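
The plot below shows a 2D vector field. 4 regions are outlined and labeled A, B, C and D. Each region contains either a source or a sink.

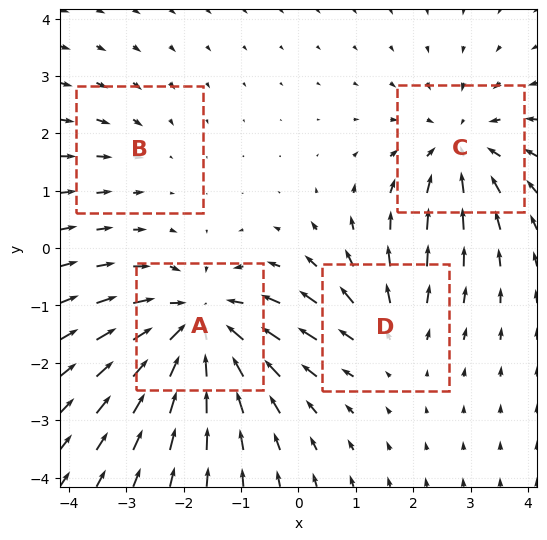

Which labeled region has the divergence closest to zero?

B

Divergence at each region's feature centre — A: about -6, B: about -2, C: about -4, D: about +3. Region B is closest to zero.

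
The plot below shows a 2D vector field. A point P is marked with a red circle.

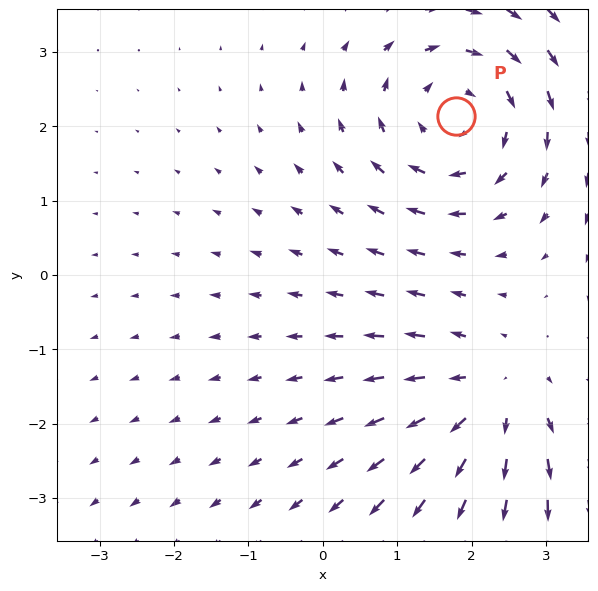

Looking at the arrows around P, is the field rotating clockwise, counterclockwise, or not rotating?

Near P at (1.8, 2.1) the arrows circulate clockwise. The curl (z-component) there is about -3; negative curl means clockwise rotation.

clockwise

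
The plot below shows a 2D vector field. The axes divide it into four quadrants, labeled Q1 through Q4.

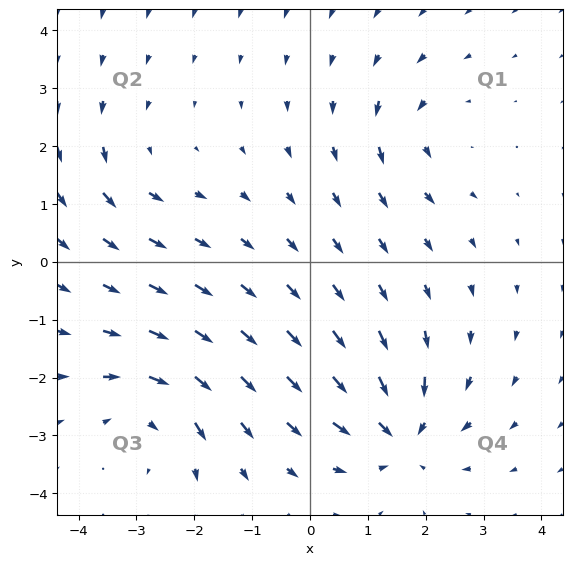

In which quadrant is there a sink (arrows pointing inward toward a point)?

The sink sits at approximately (1.6, -3.0), which lies in quadrant Q4. The divergence there is about -6, negative as expected for a sink.

Q4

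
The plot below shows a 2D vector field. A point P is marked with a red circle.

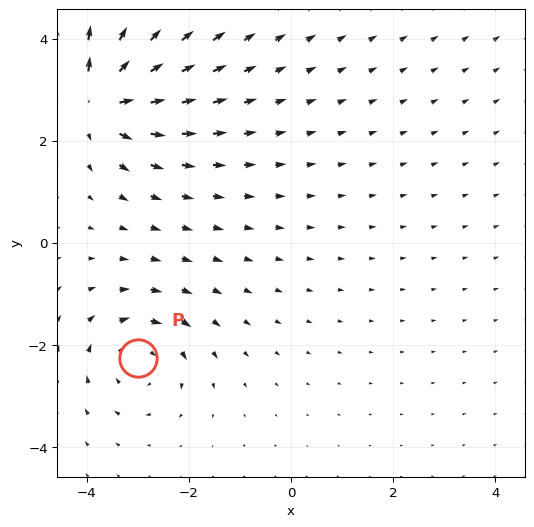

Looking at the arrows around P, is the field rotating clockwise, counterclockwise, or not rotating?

Near P at (-3.0, -2.3) the arrows circulate clockwise. The curl (z-component) there is about -4; negative curl means clockwise rotation.

clockwise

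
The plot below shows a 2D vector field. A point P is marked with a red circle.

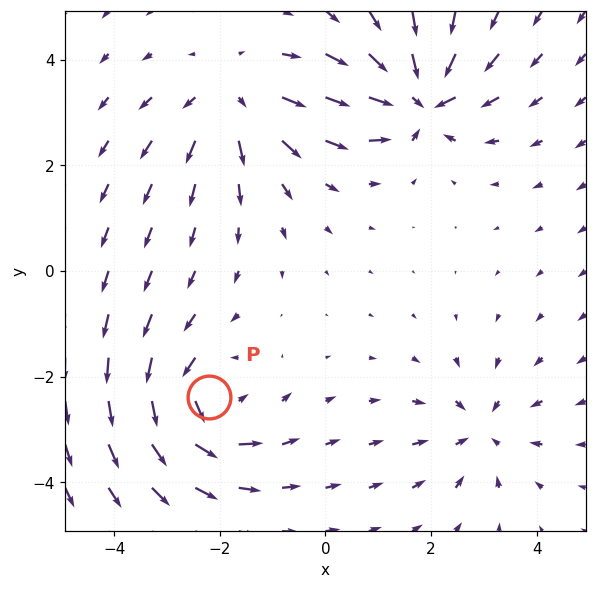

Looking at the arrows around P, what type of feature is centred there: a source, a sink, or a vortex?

vortex

At P (-2.2, -2.4) the arrows circulate counterclockwise. Divergence ≈0, curl about +5 — near-zero divergence with nonzero curl is a vortex.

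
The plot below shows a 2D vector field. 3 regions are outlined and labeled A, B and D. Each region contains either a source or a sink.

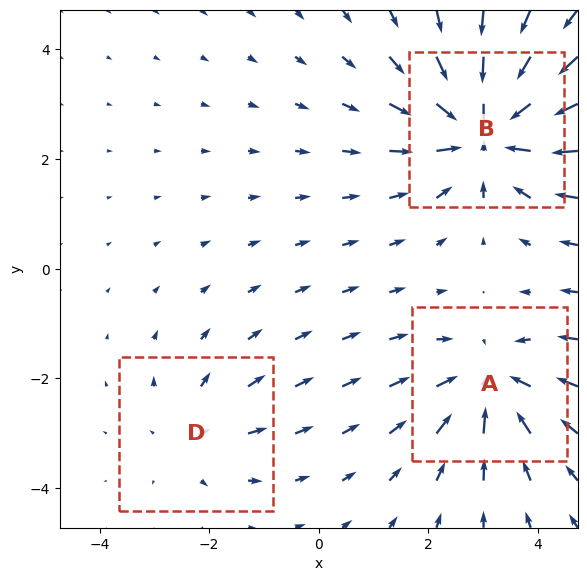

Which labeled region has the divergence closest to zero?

D

Divergence at each region's feature centre — A: about -3, B: about -5, D: about +2. Region D is closest to zero.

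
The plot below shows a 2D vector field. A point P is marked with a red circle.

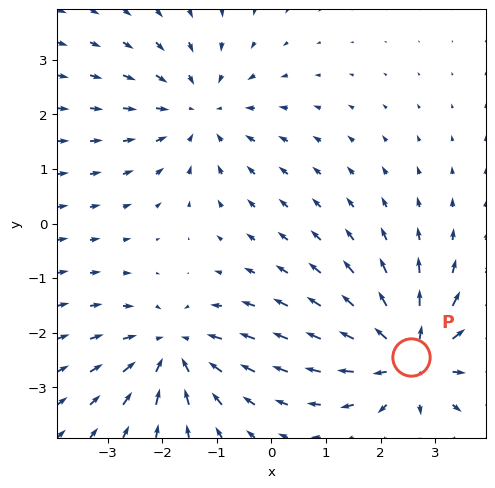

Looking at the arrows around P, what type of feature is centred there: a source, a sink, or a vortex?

source

At P (2.6, -2.4) the arrows spread outward. Divergence about +5, curl ≈0 — positive divergence with near-zero curl is a source.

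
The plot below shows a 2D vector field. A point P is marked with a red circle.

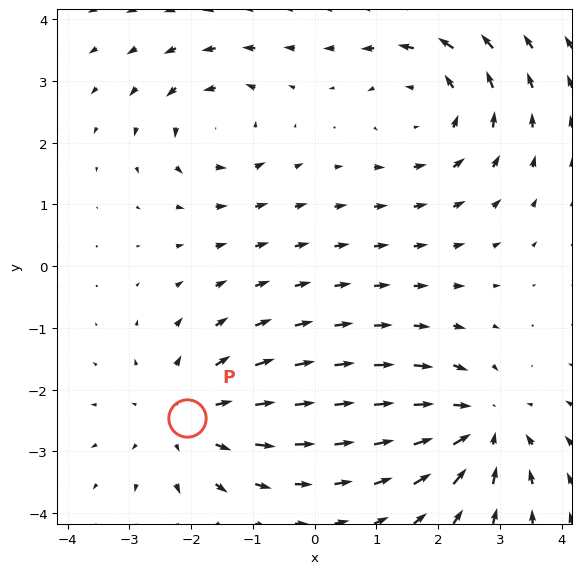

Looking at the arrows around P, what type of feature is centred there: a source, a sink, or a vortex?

At P (-2.1, -2.5) the arrows spread outward. Divergence about +4, curl ≈0 — positive divergence with near-zero curl is a source.

source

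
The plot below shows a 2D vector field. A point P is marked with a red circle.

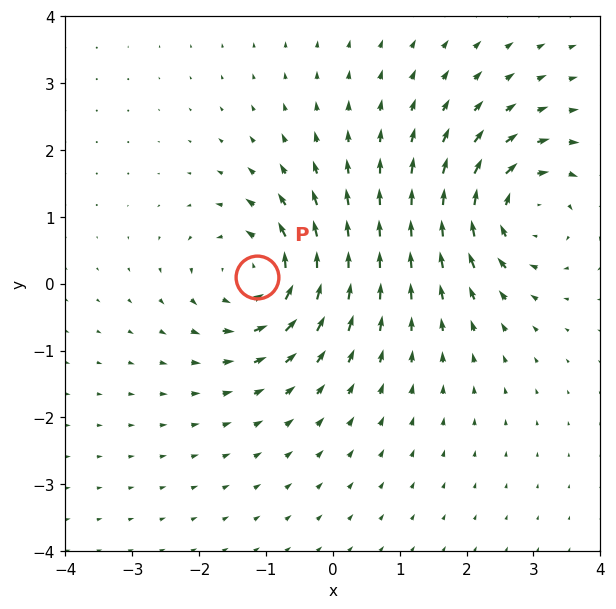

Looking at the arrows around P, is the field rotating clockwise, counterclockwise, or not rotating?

counterclockwise

Near P at (-1.1, 0.1) the arrows circulate counterclockwise. The curl (z-component) there is about +6; positive curl means counterclockwise rotation.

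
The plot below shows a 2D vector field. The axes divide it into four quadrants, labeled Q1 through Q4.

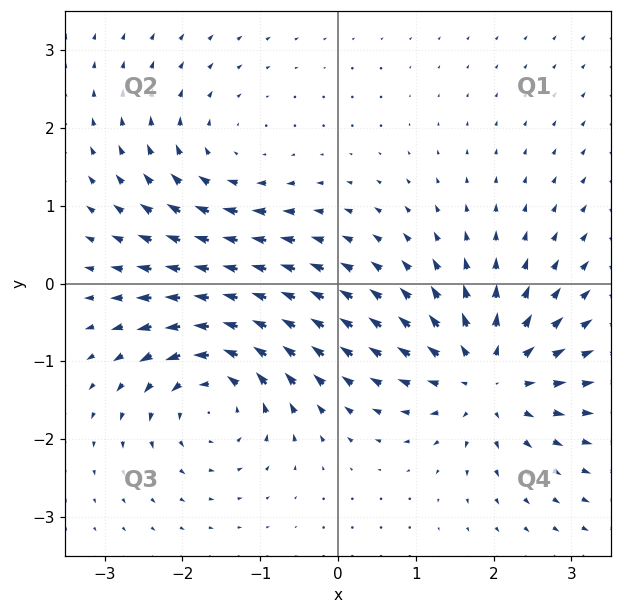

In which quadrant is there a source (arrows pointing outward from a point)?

Q4

The source sits at approximately (1.9, -1.2), which lies in quadrant Q4. The divergence there is about +6, positive as expected for a source.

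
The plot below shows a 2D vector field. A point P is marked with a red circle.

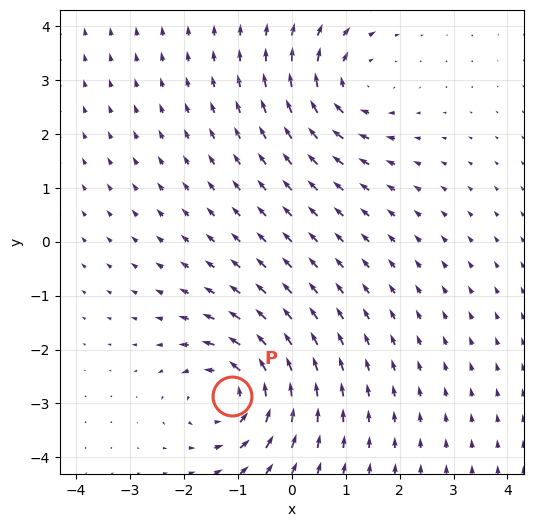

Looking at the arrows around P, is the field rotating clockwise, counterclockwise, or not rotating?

counterclockwise

Near P at (-1.1, -2.9) the arrows circulate counterclockwise. The curl (z-component) there is about +5; positive curl means counterclockwise rotation.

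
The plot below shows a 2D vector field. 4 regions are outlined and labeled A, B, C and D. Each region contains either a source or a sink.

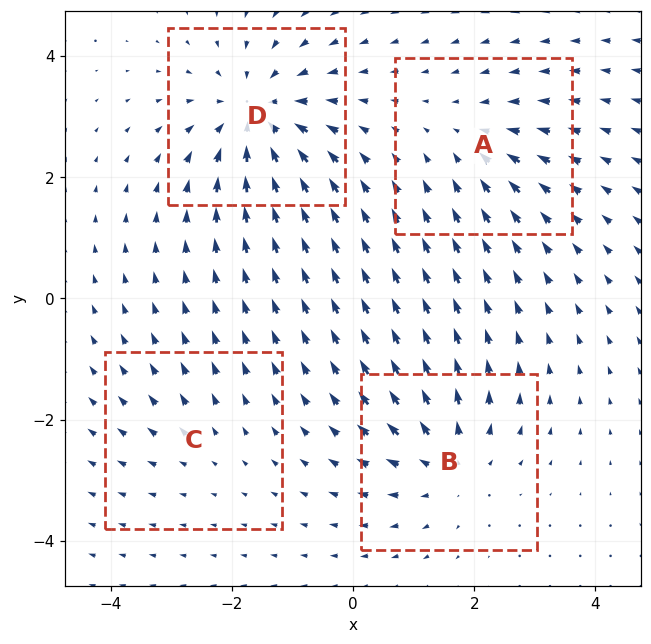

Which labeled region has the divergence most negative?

Divergence at each region's feature centre — A: about -3, B: about +5, C: about +2, D: about -6. Region D is most negative.

D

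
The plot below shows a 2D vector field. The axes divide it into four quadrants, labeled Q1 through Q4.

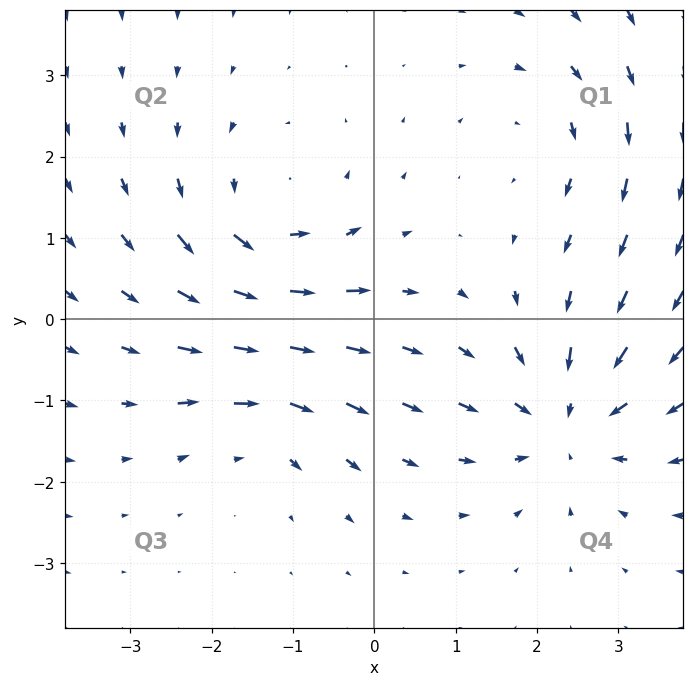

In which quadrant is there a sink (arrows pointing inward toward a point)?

Q4

The sink sits at approximately (2.4, -1.2), which lies in quadrant Q4. The divergence there is about -5, negative as expected for a sink.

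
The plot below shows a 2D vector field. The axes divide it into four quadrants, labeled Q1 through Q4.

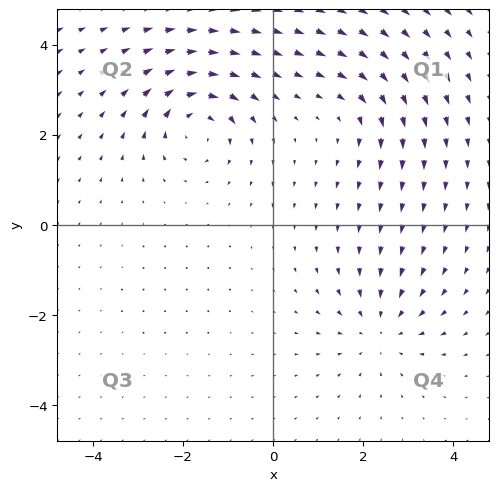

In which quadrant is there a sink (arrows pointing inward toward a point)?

Q4

The sink sits at approximately (2.4, -2.3), which lies in quadrant Q4. The divergence there is about -3, negative as expected for a sink.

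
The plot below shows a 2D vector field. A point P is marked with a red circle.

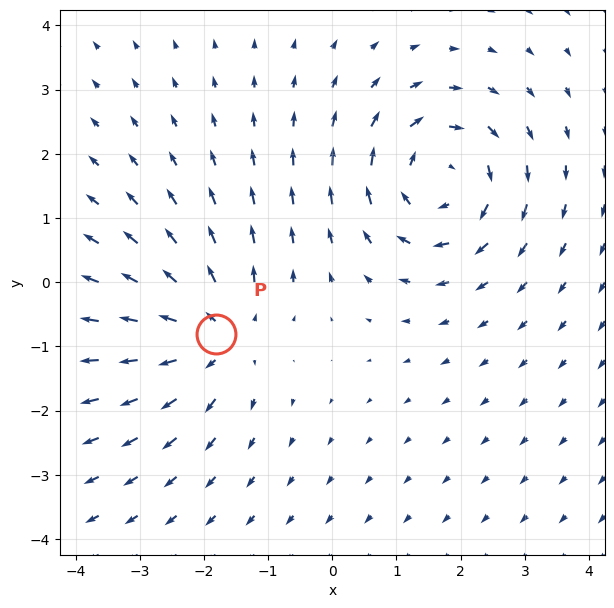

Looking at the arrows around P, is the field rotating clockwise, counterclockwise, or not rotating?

not rotating

Near P at (-1.8, -0.8) the arrows show no circulation. The curl there is ≈0.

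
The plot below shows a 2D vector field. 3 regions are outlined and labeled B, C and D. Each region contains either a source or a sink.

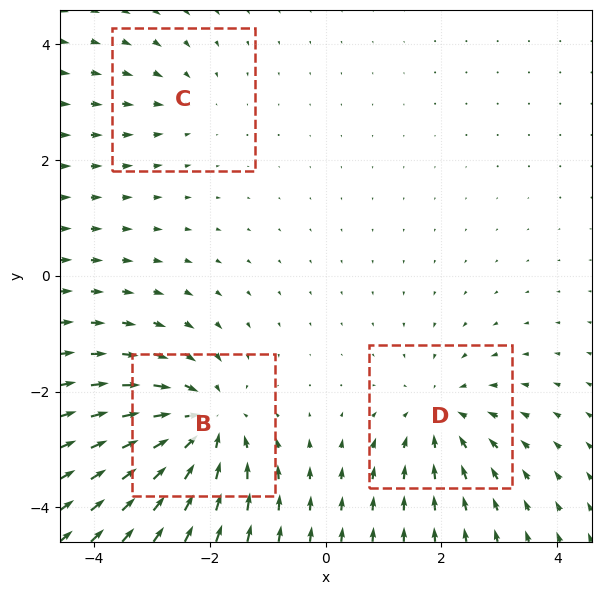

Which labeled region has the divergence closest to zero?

Divergence at each region's feature centre — B: about -5, C: about -2, D: about -3. Region C is closest to zero.

C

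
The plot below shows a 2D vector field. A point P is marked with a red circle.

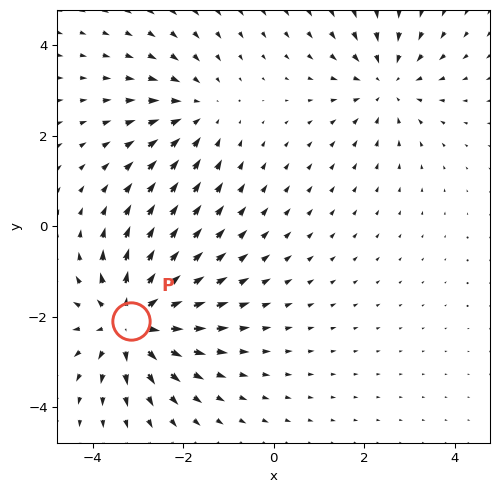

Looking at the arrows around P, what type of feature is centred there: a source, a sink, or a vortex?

At P (-3.2, -2.1) the arrows spread outward. Divergence about +5, curl ≈0 — positive divergence with near-zero curl is a source.

source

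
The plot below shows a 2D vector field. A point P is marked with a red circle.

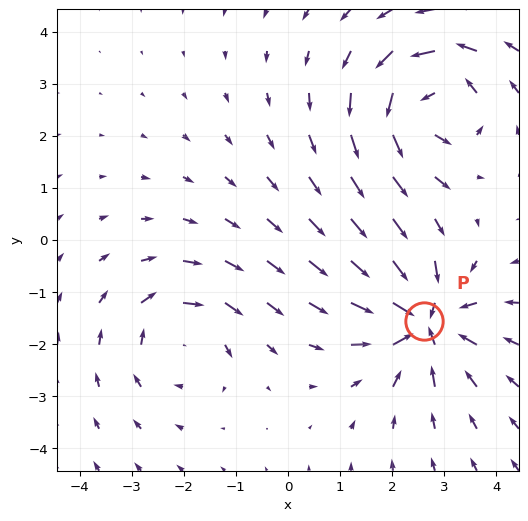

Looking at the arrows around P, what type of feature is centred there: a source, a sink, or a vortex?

At P (2.6, -1.6) the arrows converge inward. Divergence about -6, curl ≈0 — negative divergence with near-zero curl is a sink.

sink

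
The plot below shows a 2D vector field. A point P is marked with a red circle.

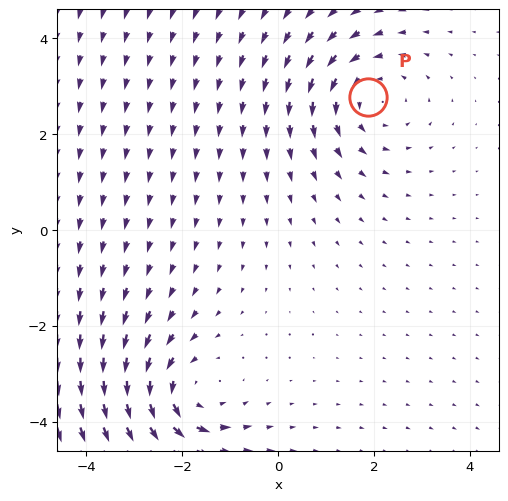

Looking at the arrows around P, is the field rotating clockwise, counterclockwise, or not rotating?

Near P at (1.9, 2.8) the arrows circulate counterclockwise. The curl (z-component) there is about +3; positive curl means counterclockwise rotation.

counterclockwise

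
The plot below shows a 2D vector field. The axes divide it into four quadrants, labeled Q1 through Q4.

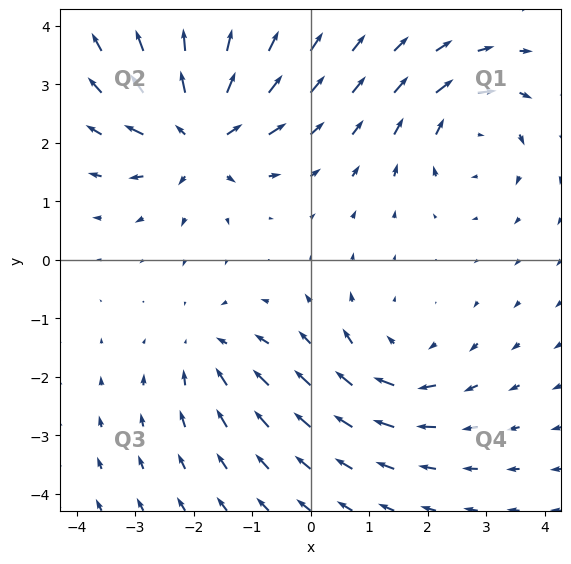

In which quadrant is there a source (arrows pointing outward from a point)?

The source sits at approximately (-1.9, 2.1), which lies in quadrant Q2. The divergence there is about +6, positive as expected for a source.

Q2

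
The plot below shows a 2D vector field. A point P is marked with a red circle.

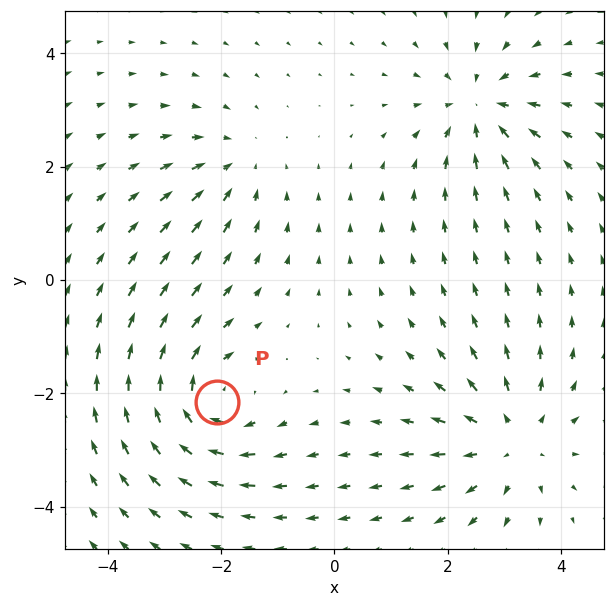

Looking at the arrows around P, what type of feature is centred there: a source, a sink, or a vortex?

At P (-2.1, -2.2) the arrows circulate clockwise. Divergence ≈0, curl about -6 — near-zero divergence with nonzero curl is a vortex.

vortex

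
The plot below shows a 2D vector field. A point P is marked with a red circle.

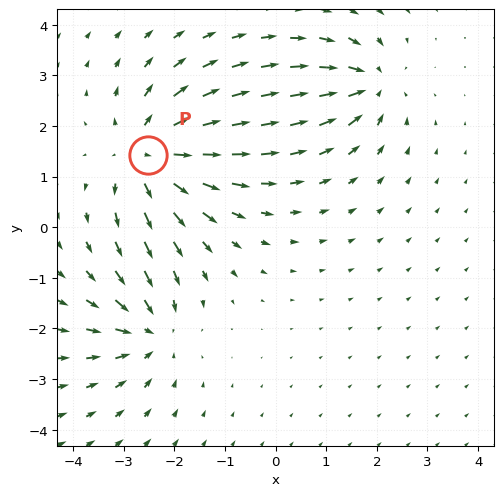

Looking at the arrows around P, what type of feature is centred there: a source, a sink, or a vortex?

source

At P (-2.5, 1.4) the arrows spread outward. Divergence about +5, curl ≈0 — positive divergence with near-zero curl is a source.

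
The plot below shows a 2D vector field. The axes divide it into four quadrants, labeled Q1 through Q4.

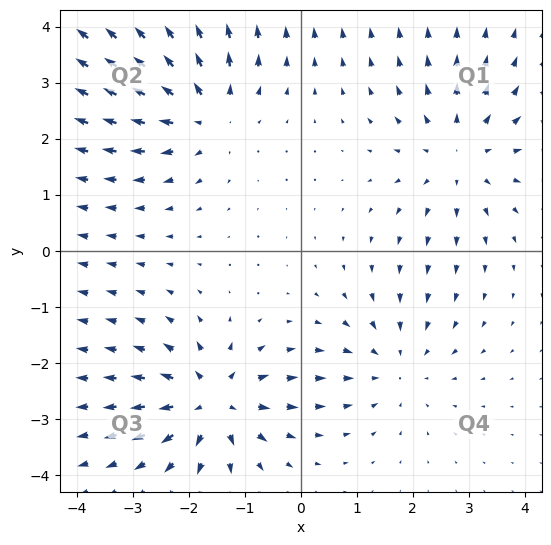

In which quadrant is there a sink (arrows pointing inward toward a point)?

The sink sits at approximately (1.7, -2.1), which lies in quadrant Q4. The divergence there is about -3, negative as expected for a sink.

Q4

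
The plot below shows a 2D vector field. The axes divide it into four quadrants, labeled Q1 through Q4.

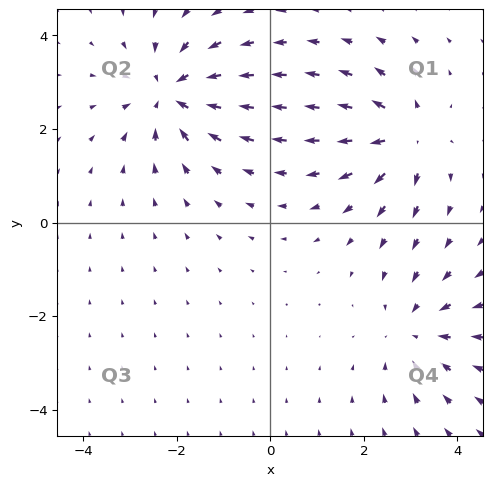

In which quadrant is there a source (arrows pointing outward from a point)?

Q1

The source sits at approximately (2.9, 1.8), which lies in quadrant Q1. The divergence there is about +5, positive as expected for a source.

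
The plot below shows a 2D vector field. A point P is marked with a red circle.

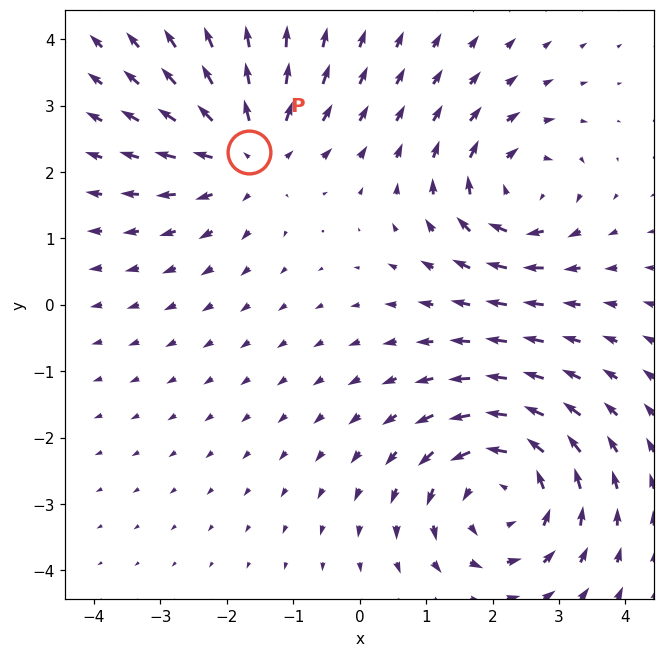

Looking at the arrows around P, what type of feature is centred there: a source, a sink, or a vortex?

source

At P (-1.7, 2.3) the arrows spread outward. Divergence about +3, curl ≈0 — positive divergence with near-zero curl is a source.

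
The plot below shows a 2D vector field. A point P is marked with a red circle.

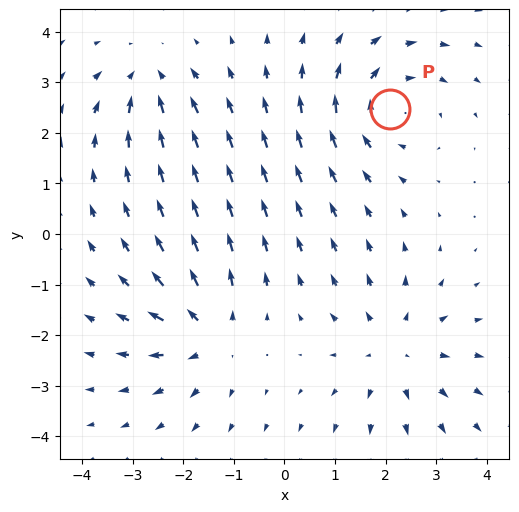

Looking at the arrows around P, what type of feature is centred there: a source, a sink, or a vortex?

At P (2.1, 2.5) the arrows circulate clockwise. Divergence ≈0, curl about -4 — near-zero divergence with nonzero curl is a vortex.

vortex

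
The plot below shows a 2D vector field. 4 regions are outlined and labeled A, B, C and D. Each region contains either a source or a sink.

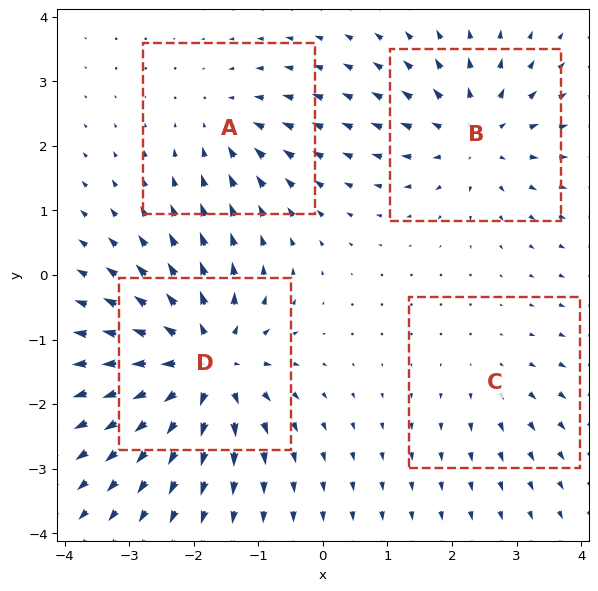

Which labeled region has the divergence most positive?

Divergence at each region's feature centre — A: about -3, B: about +5, C: about +2, D: about +8. Region D is most positive.

D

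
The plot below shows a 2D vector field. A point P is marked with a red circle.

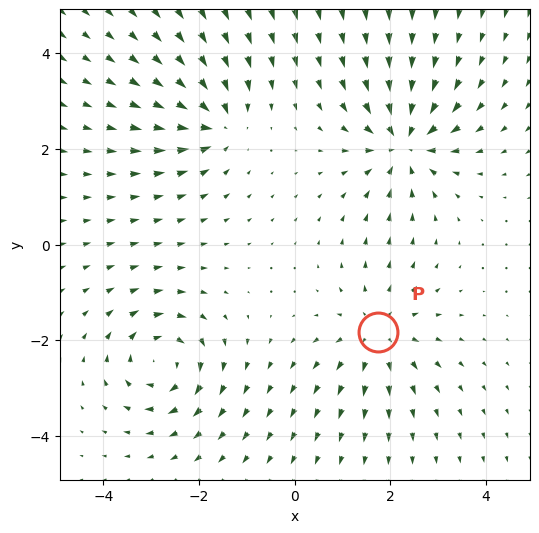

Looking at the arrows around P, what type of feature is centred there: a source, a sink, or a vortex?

source

At P (1.7, -1.8) the arrows spread outward. Divergence about +3, curl ≈0 — positive divergence with near-zero curl is a source.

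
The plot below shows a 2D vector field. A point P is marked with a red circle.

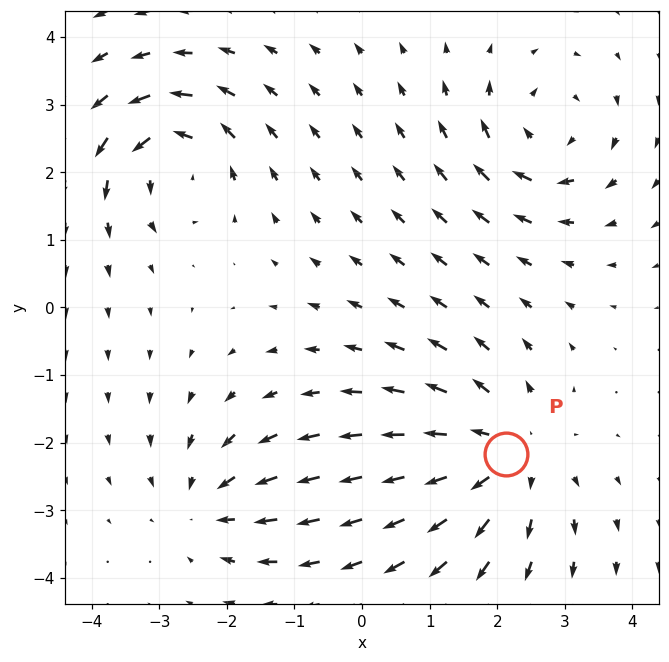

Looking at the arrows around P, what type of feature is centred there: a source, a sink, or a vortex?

source

At P (2.1, -2.2) the arrows spread outward. Divergence about +4, curl ≈0 — positive divergence with near-zero curl is a source.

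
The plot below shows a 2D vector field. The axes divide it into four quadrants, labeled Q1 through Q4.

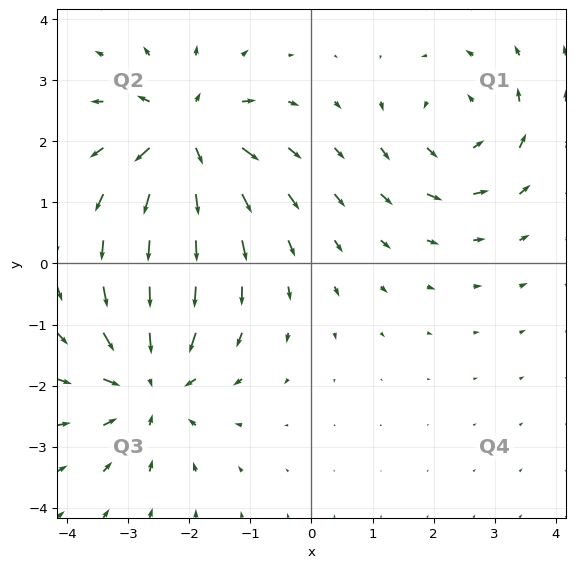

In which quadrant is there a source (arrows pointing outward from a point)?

The source sits at approximately (-2.1, 2.1), which lies in quadrant Q2. The divergence there is about +5, positive as expected for a source.

Q2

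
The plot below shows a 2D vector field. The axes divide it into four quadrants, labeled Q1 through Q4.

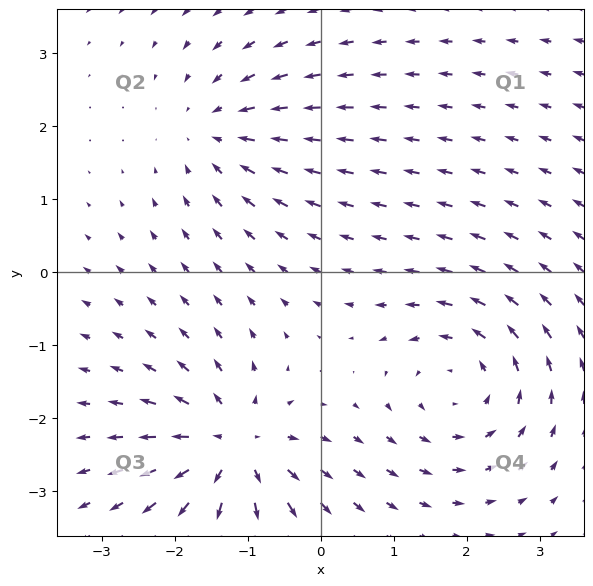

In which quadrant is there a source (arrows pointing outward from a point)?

Q3

The source sits at approximately (-1.2, -2.4), which lies in quadrant Q3. The divergence there is about +6, positive as expected for a source.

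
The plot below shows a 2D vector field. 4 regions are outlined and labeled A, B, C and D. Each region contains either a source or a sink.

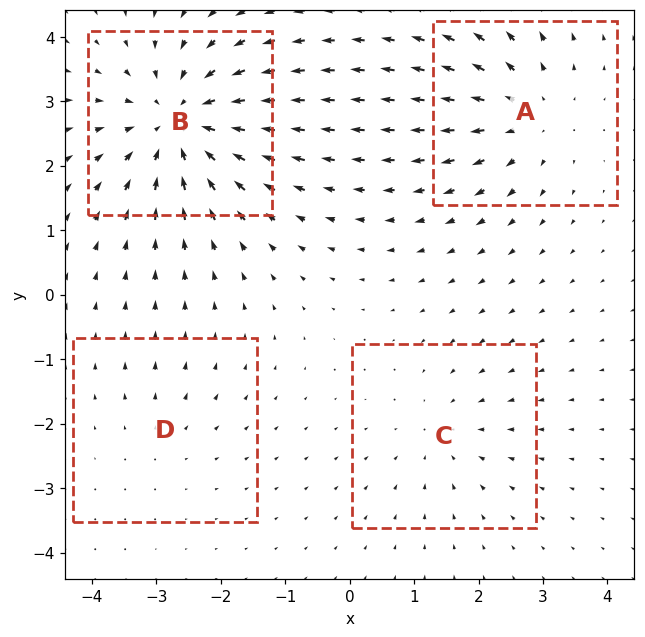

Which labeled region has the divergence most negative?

B

Divergence at each region's feature centre — A: about +4, B: about -6, C: about -3, D: about +2. Region B is most negative.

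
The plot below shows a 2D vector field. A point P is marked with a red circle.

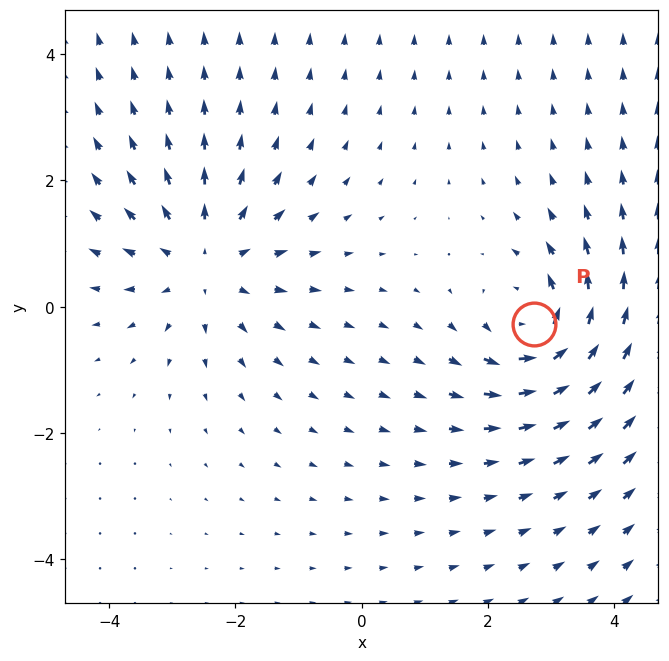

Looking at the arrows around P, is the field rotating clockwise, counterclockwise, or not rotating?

Near P at (2.7, -0.3) the arrows circulate counterclockwise. The curl (z-component) there is about +4; positive curl means counterclockwise rotation.

counterclockwise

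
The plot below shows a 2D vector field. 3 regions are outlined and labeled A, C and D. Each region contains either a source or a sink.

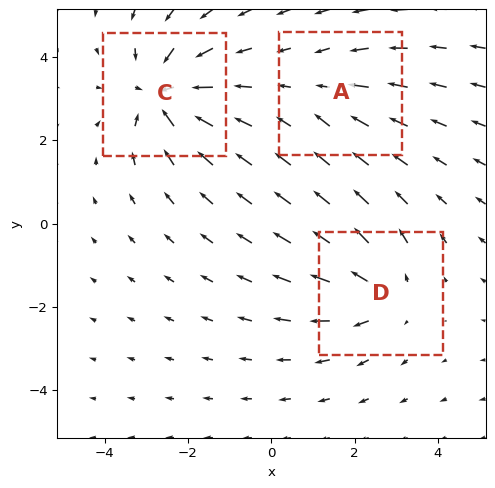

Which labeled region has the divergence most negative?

Divergence at each region's feature centre — A: about -2, C: about -5, D: about +3. Region C is most negative.

C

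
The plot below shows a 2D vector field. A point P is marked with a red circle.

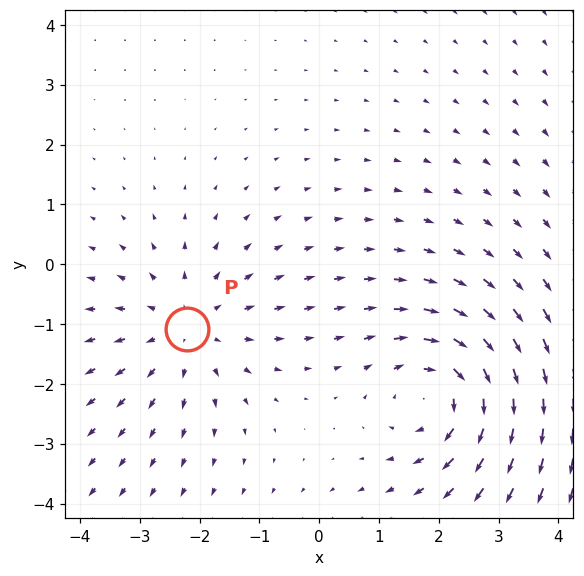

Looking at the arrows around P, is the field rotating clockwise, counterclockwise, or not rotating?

Near P at (-2.2, -1.1) the arrows show no circulation. The curl there is ≈0.

not rotating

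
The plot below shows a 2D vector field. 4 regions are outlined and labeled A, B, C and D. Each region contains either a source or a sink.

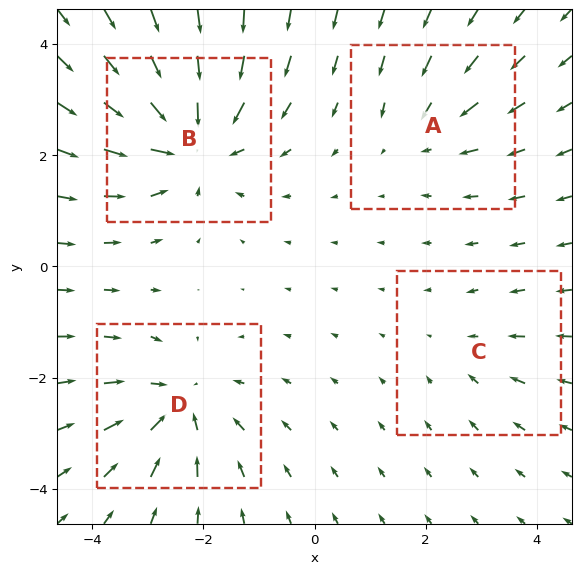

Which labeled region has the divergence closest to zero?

C

Divergence at each region's feature centre — A: about -3, B: about -7, C: about -2, D: about -5. Region C is closest to zero.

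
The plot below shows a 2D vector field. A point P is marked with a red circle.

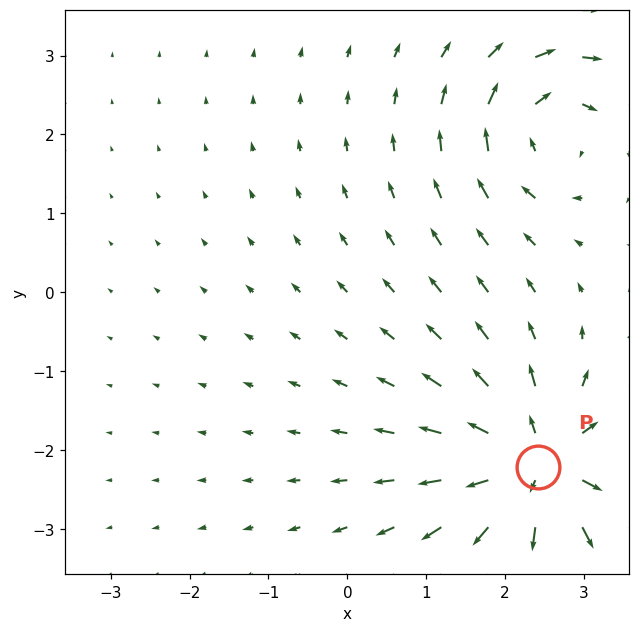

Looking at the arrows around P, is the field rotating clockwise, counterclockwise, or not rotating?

Near P at (2.4, -2.2) the arrows show no circulation. The curl there is ≈0.

not rotating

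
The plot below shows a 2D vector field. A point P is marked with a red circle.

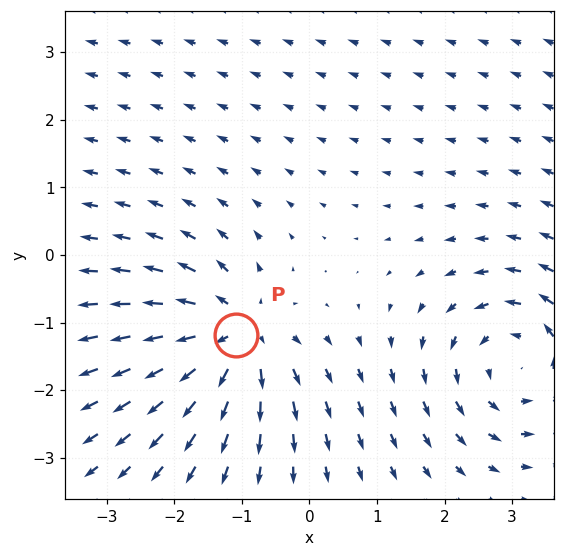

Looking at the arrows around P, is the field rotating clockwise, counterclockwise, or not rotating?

Near P at (-1.1, -1.2) the arrows show no circulation. The curl there is ≈0.

not rotating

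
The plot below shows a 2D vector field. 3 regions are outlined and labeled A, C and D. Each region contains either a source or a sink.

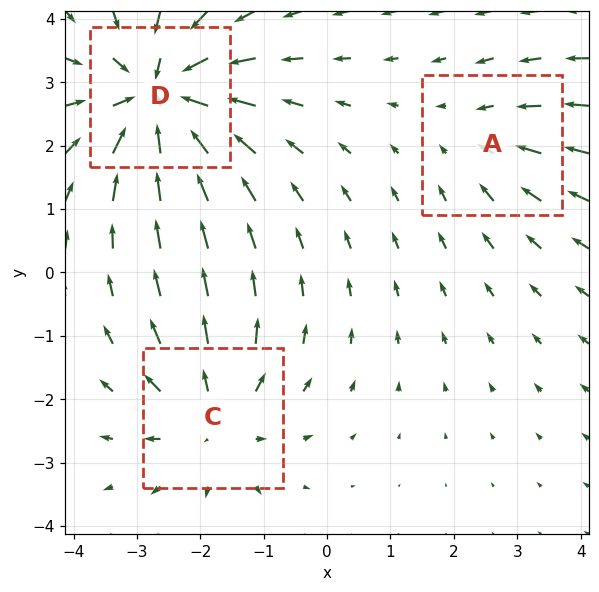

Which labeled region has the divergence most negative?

Divergence at each region's feature centre — A: about -2, C: about +3, D: about -5. Region D is most negative.

D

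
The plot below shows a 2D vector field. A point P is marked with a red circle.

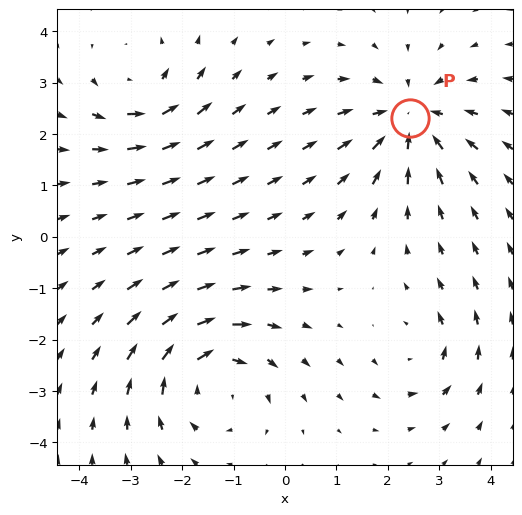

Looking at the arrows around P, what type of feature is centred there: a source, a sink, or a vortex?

At P (2.4, 2.3) the arrows converge inward. Divergence about -4, curl ≈0 — negative divergence with near-zero curl is a sink.

sink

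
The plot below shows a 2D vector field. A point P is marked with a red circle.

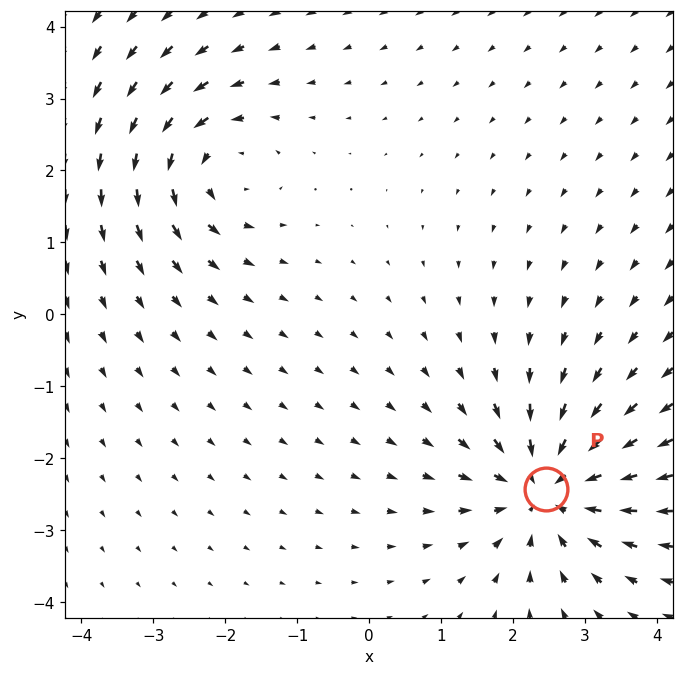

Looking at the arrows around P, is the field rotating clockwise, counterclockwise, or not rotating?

not rotating

Near P at (2.5, -2.4) the arrows show no circulation. The curl there is ≈0.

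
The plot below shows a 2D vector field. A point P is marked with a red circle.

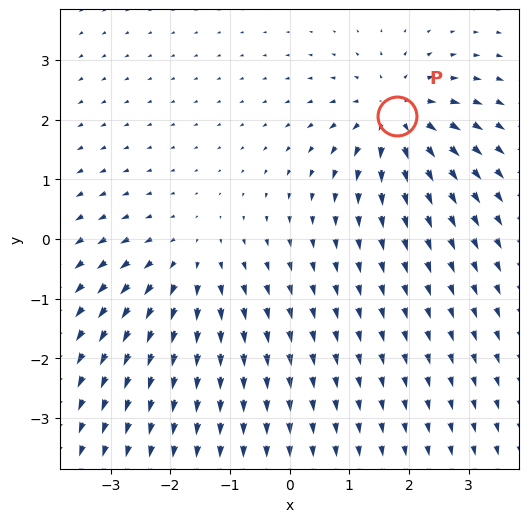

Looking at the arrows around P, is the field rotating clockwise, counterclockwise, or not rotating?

Near P at (1.8, 2.1) the arrows show no circulation. The curl there is ≈0.

not rotating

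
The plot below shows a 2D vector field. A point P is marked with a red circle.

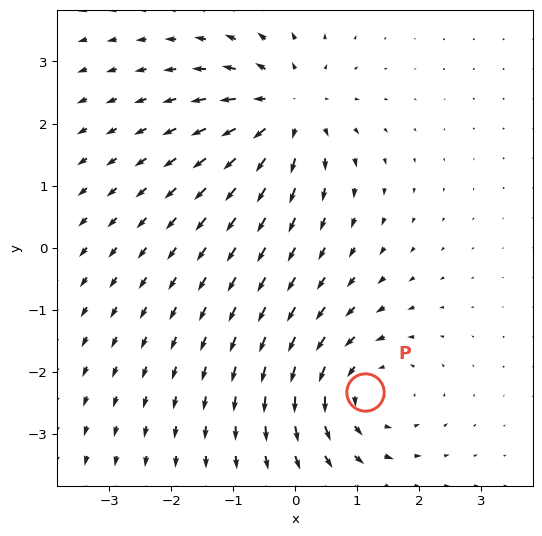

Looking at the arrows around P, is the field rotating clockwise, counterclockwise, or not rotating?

Near P at (1.1, -2.3) the arrows circulate counterclockwise. The curl (z-component) there is about +5; positive curl means counterclockwise rotation.

counterclockwise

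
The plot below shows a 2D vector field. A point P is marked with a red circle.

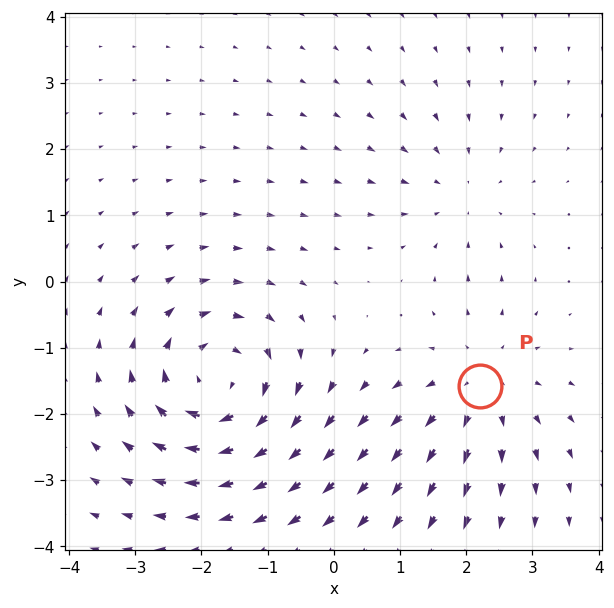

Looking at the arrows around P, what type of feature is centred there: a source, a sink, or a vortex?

At P (2.2, -1.6) the arrows spread outward. Divergence about +3, curl ≈0 — positive divergence with near-zero curl is a source.

source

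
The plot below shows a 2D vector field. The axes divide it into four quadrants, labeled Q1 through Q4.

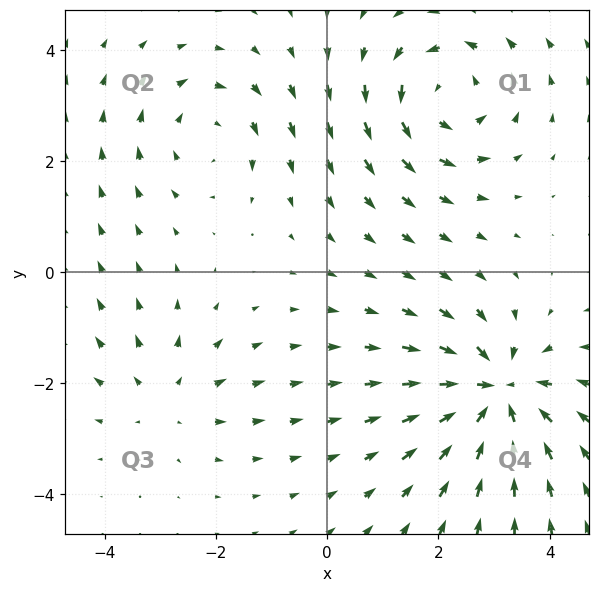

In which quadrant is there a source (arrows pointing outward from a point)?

The source sits at approximately (-2.9, -2.3), which lies in quadrant Q3. The divergence there is about +2, positive as expected for a source.

Q3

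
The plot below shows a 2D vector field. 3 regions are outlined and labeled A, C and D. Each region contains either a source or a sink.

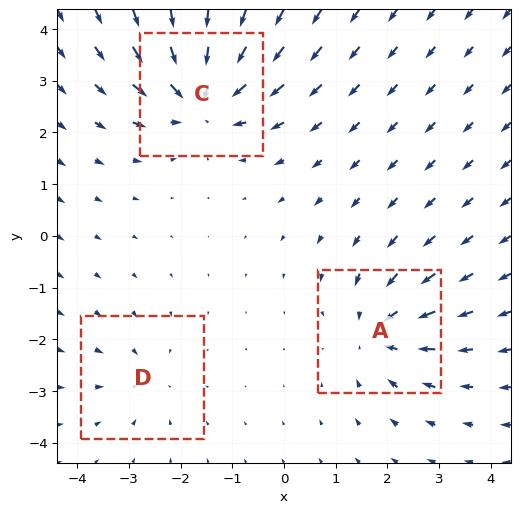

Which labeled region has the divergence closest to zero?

Divergence at each region's feature centre — A: about -4, C: about -5, D: about -2. Region D is closest to zero.

D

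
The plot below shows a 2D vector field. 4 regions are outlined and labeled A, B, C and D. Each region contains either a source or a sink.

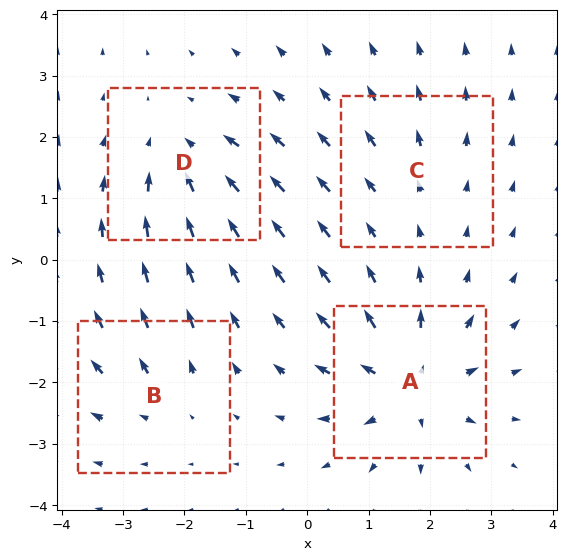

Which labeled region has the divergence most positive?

Divergence at each region's feature centre — A: about +7, B: about +3, C: about +2, D: about -5. Region A is most positive.

A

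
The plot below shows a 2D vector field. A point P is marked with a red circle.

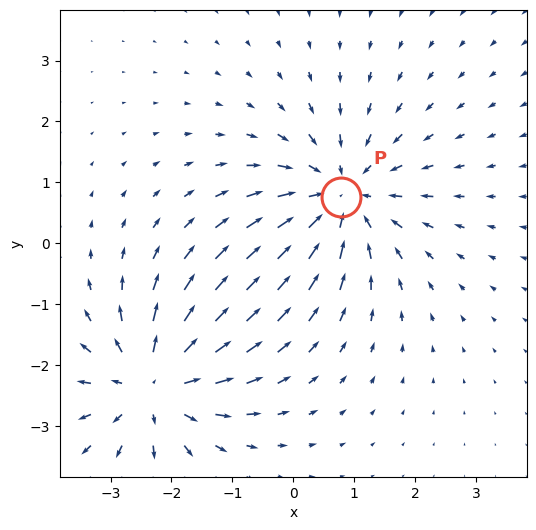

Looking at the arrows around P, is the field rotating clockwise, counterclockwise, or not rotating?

Near P at (0.8, 0.8) the arrows show no circulation. The curl there is ≈0.

not rotating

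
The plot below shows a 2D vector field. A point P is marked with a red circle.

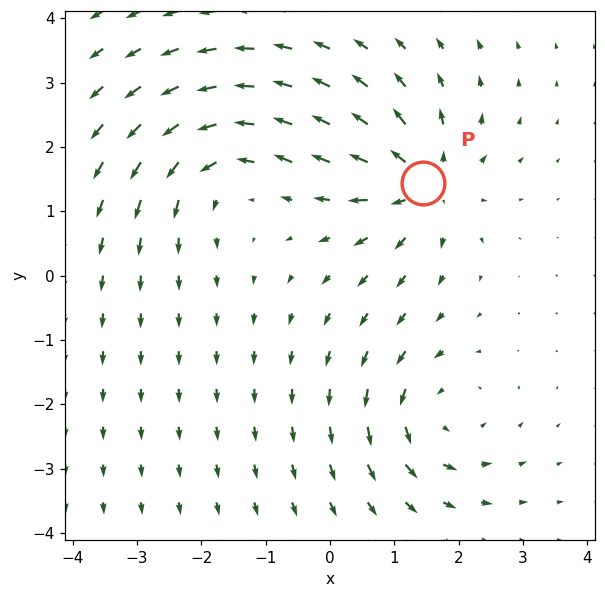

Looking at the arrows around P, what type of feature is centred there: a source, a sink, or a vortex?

source

At P (1.5, 1.4) the arrows spread outward. Divergence about +6, curl ≈0 — positive divergence with near-zero curl is a source.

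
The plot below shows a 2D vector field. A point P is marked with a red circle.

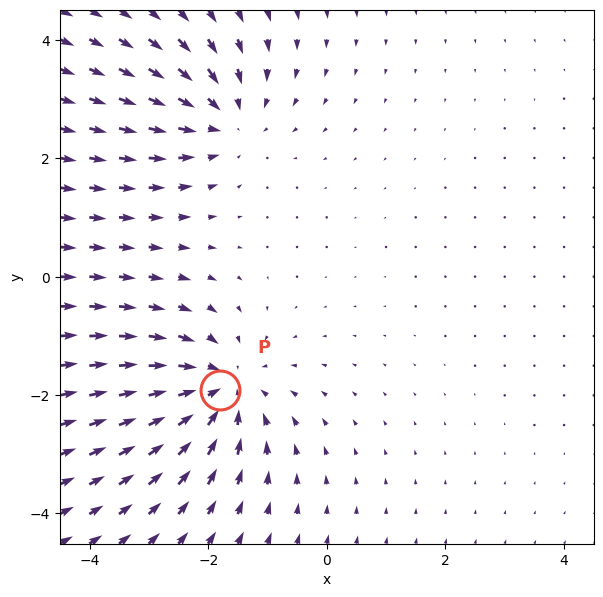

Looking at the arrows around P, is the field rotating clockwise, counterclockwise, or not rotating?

Near P at (-1.8, -1.9) the arrows show no circulation. The curl there is ≈0.

not rotating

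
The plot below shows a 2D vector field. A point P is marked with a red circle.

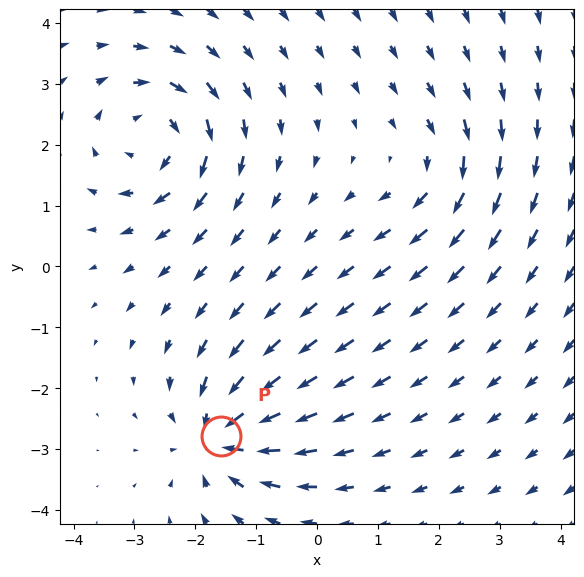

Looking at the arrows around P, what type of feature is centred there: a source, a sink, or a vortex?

sink

At P (-1.6, -2.8) the arrows converge inward. Divergence about -6, curl ≈0 — negative divergence with near-zero curl is a sink.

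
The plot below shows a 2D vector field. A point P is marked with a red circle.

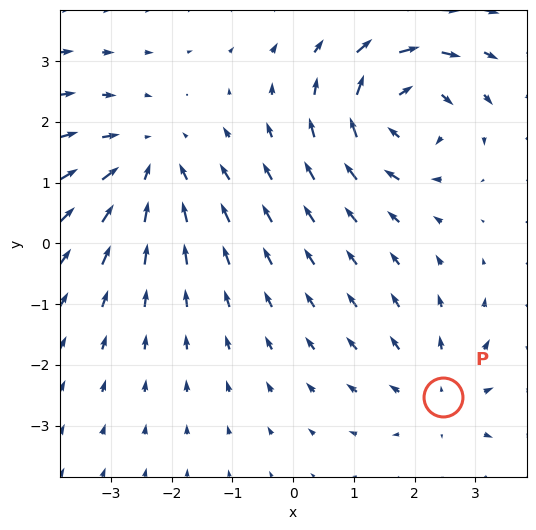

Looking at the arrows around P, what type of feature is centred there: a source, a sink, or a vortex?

At P (2.5, -2.5) the arrows spread outward. Divergence about +2, curl ≈0 — positive divergence with near-zero curl is a source.

source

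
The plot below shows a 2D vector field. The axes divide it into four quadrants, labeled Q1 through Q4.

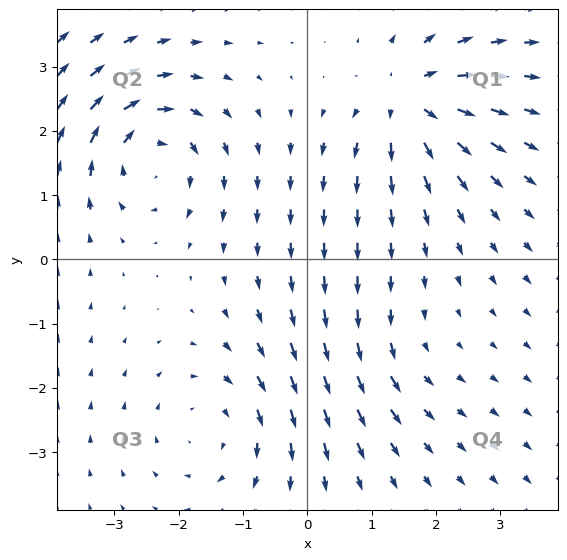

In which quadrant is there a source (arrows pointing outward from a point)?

The source sits at approximately (1.6, 2.5), which lies in quadrant Q1. The divergence there is about +6, positive as expected for a source.

Q1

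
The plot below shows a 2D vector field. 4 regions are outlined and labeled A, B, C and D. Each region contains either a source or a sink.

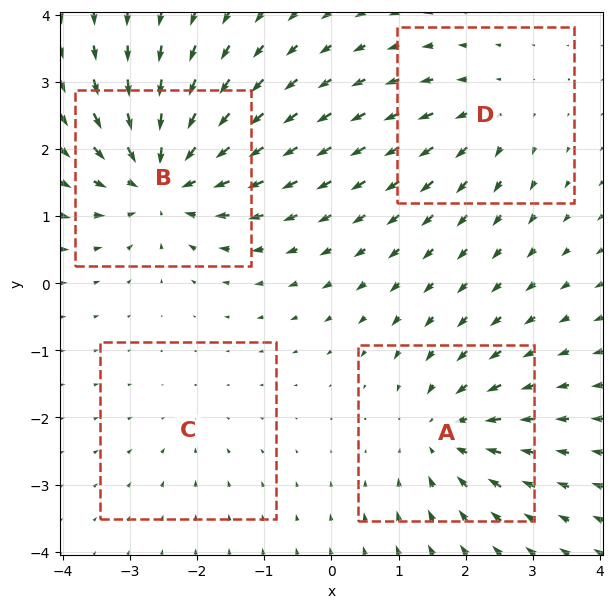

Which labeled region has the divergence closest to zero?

Divergence at each region's feature centre — A: about -5, B: about -7, C: about -2, D: about +3. Region C is closest to zero.

C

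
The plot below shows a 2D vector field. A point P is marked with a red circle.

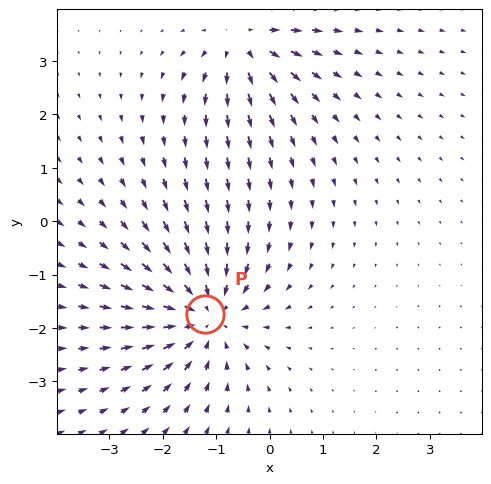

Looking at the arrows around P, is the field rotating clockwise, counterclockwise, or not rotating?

Near P at (-1.2, -1.7) the arrows show no circulation. The curl there is ≈0.

not rotating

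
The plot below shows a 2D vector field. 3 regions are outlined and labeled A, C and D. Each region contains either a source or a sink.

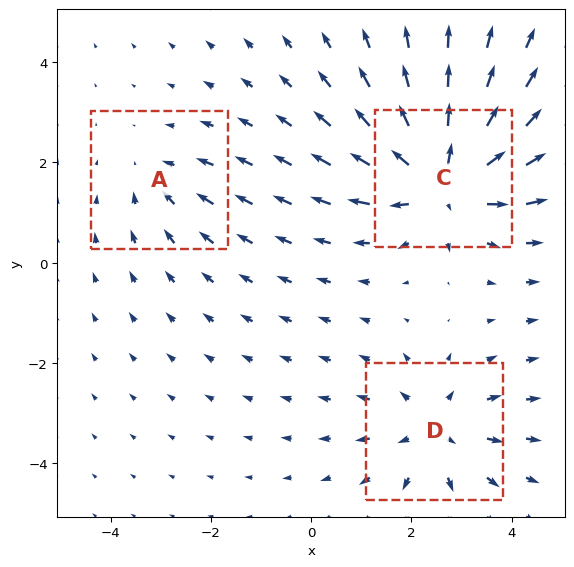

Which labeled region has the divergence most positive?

Divergence at each region's feature centre — A: about -2, C: about +5, D: about +3. Region C is most positive.

C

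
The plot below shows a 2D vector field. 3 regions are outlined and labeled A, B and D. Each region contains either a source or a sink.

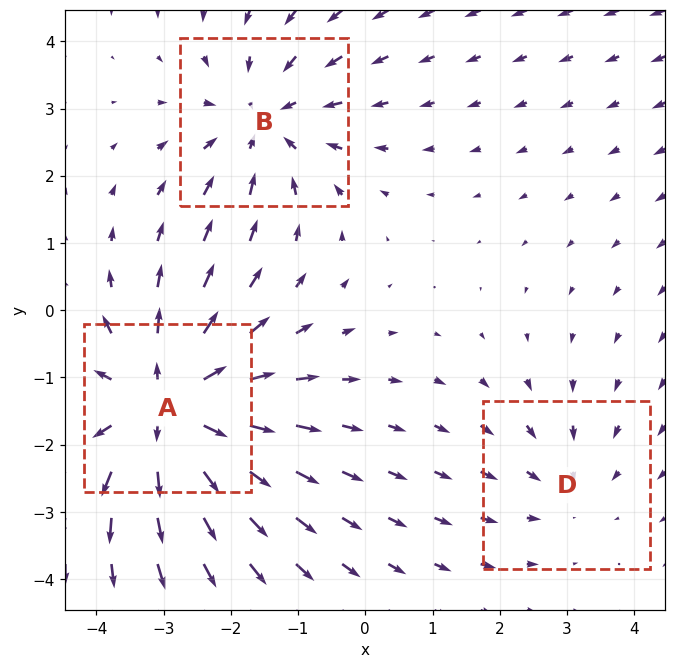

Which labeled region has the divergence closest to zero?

D

Divergence at each region's feature centre — A: about +5, B: about -3, D: about -2. Region D is closest to zero.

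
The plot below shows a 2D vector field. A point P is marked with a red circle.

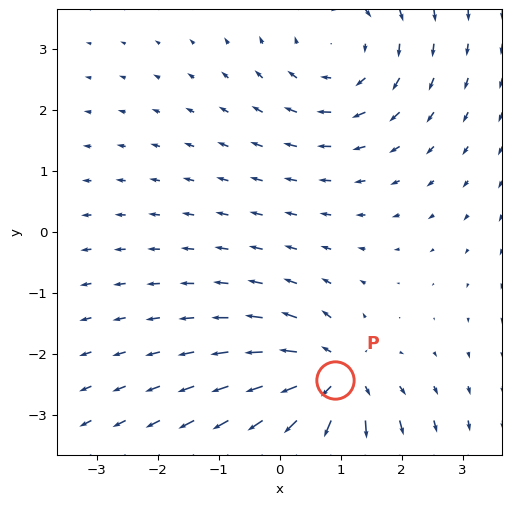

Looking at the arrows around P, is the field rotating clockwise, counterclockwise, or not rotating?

not rotating

Near P at (0.9, -2.4) the arrows show no circulation. The curl there is ≈0.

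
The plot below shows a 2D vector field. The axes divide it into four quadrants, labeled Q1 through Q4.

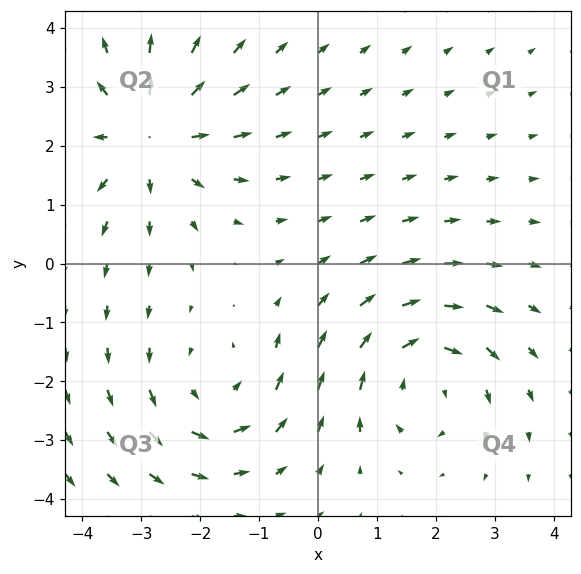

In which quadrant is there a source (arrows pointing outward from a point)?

The source sits at approximately (-2.9, 2.2), which lies in quadrant Q2. The divergence there is about +4, positive as expected for a source.

Q2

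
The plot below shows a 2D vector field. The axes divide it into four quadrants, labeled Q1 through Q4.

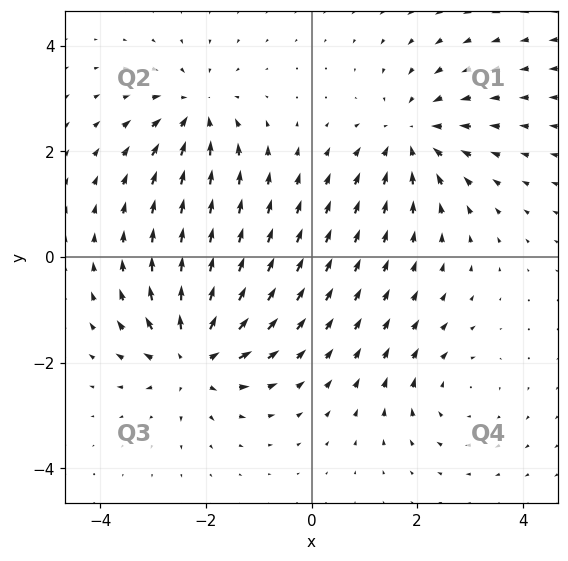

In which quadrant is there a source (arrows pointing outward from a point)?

The source sits at approximately (-2.2, -1.9), which lies in quadrant Q3. The divergence there is about +5, positive as expected for a source.

Q3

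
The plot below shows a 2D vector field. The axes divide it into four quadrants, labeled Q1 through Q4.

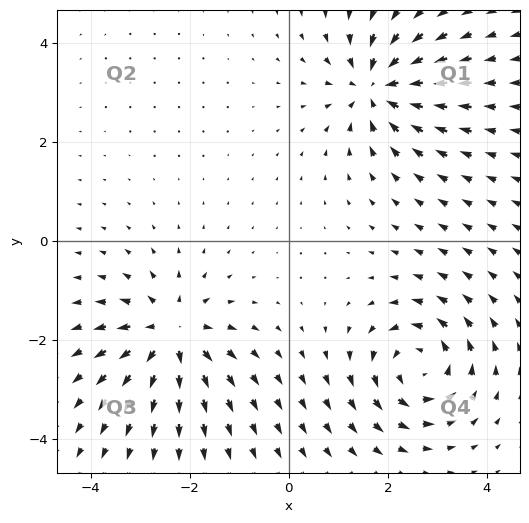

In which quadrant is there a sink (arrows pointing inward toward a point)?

Q1

The sink sits at approximately (1.8, 3.1), which lies in quadrant Q1. The divergence there is about -6, negative as expected for a sink.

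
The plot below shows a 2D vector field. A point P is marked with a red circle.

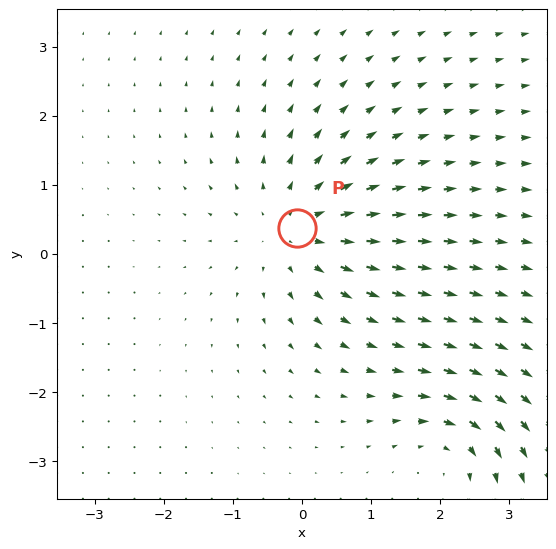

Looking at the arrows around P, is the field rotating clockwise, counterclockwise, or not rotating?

Near P at (-0.1, 0.4) the arrows show no circulation. The curl there is ≈0.

not rotating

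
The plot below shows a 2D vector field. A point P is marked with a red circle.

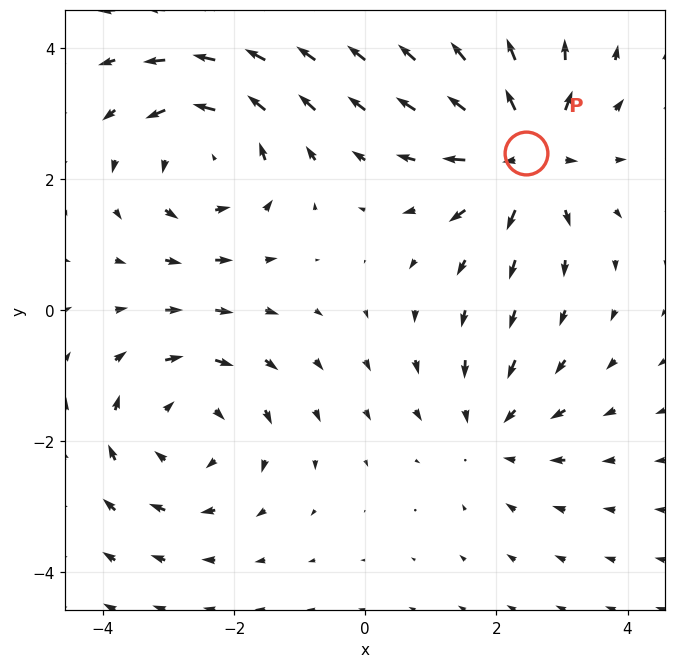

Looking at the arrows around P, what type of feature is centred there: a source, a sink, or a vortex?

source

At P (2.5, 2.4) the arrows spread outward. Divergence about +6, curl ≈0 — positive divergence with near-zero curl is a source.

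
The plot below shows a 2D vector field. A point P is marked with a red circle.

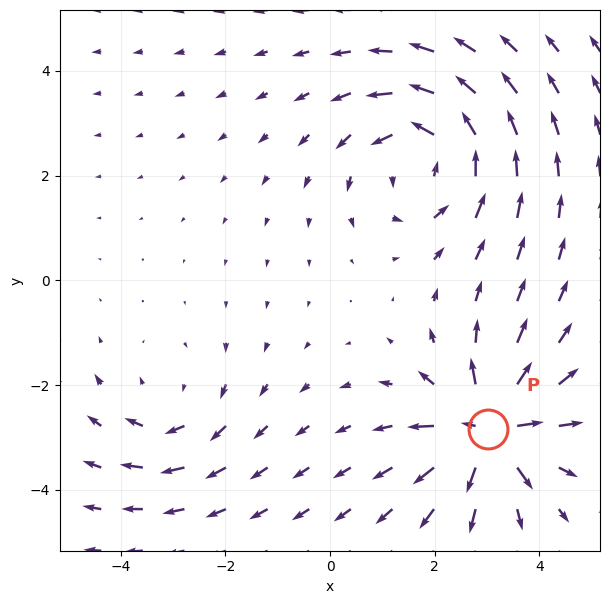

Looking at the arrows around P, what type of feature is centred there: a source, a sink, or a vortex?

source

At P (3.0, -2.8) the arrows spread outward. Divergence about +6, curl ≈0 — positive divergence with near-zero curl is a source.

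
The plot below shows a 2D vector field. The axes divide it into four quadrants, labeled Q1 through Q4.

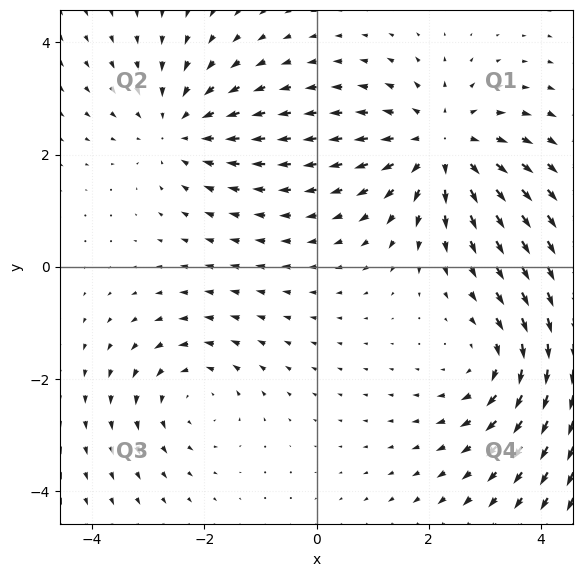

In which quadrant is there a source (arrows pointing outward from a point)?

Q1

The source sits at approximately (2.2, 2.2), which lies in quadrant Q1. The divergence there is about +4, positive as expected for a source.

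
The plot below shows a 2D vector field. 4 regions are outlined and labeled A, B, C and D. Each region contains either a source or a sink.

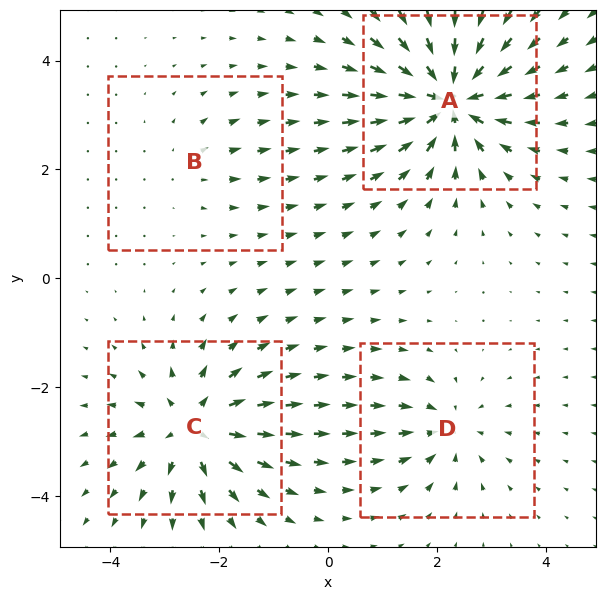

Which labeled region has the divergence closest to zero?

Divergence at each region's feature centre — A: about -8, B: about +2, C: about +6, D: about -4. Region B is closest to zero.

B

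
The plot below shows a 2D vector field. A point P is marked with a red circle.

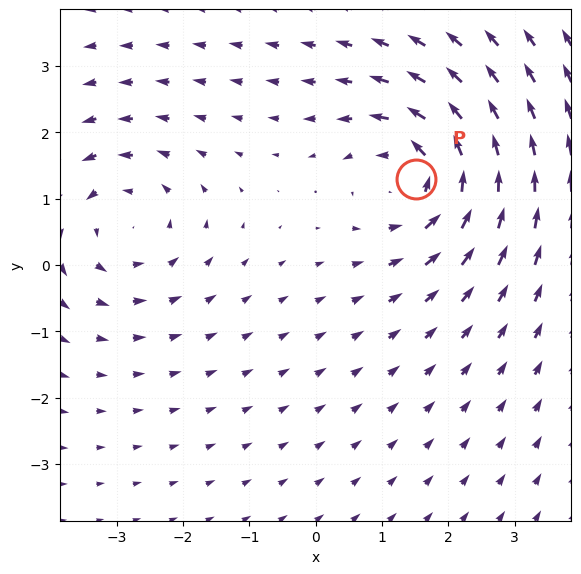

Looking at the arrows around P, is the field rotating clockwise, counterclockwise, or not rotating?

counterclockwise

Near P at (1.5, 1.3) the arrows circulate counterclockwise. The curl (z-component) there is about +5; positive curl means counterclockwise rotation.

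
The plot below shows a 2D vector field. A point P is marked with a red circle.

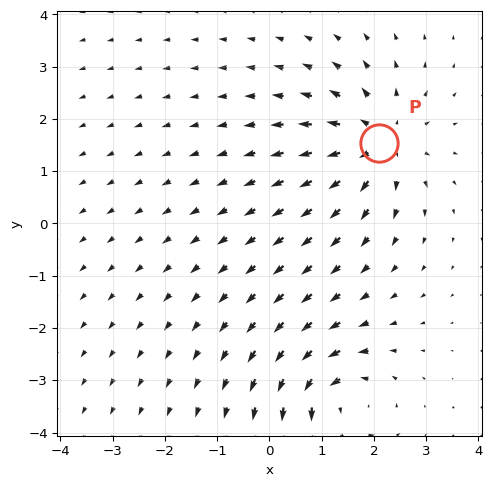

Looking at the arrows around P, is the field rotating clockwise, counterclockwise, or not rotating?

Near P at (2.1, 1.5) the arrows show no circulation. The curl there is ≈0.

not rotating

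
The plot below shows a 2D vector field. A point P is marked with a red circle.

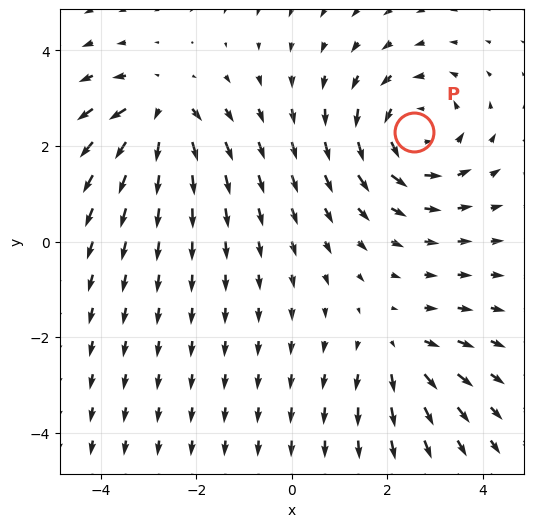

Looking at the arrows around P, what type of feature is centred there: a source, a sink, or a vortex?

vortex

At P (2.6, 2.3) the arrows circulate counterclockwise. Divergence ≈0, curl about +4 — near-zero divergence with nonzero curl is a vortex.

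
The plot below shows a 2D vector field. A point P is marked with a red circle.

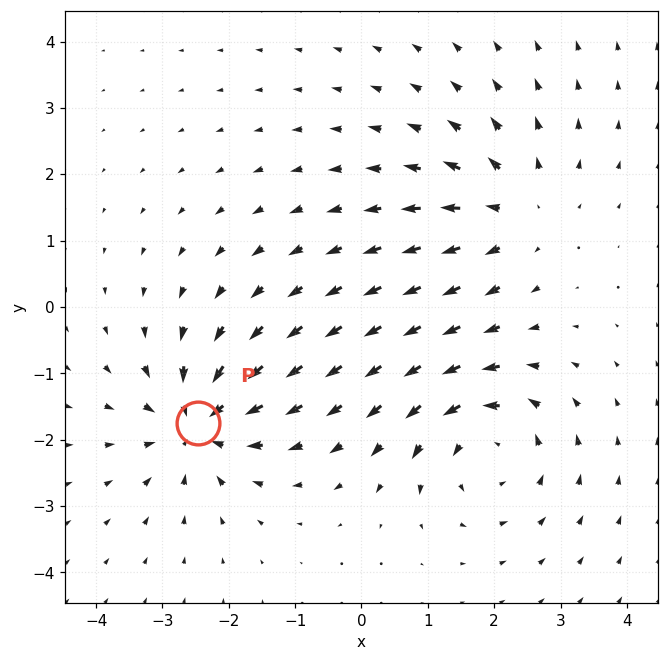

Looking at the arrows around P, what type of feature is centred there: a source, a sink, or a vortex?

At P (-2.5, -1.8) the arrows converge inward. Divergence about -4, curl ≈0 — negative divergence with near-zero curl is a sink.

sink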